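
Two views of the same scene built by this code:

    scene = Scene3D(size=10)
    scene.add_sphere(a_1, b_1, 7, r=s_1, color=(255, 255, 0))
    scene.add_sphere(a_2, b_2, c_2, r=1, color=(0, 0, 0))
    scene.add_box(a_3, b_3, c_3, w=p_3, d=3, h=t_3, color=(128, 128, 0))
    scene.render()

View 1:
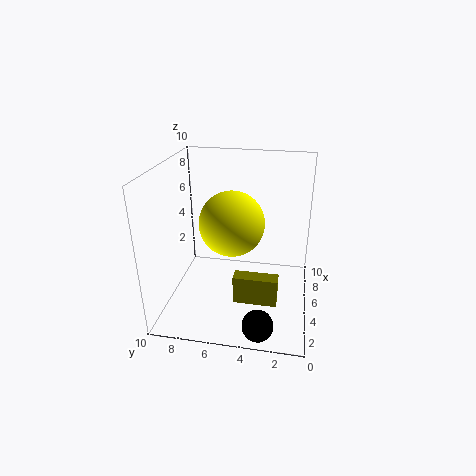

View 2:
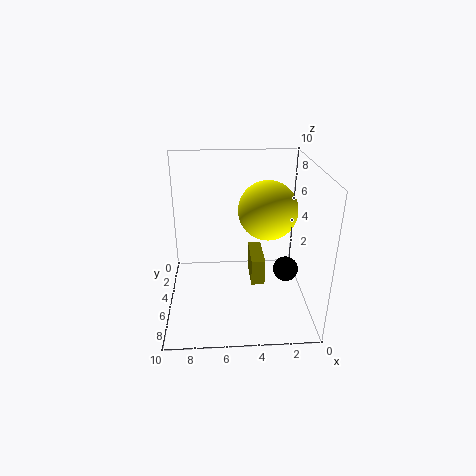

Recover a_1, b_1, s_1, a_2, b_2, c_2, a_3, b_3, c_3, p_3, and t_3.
a_1 = 3, b_1 = 5, s_1 = 2, a_2 = 1, b_2 = 3, c_2 = 1, a_3 = 3, b_3 = 2, c_3 = 1, p_3 = 1, t_3 = 2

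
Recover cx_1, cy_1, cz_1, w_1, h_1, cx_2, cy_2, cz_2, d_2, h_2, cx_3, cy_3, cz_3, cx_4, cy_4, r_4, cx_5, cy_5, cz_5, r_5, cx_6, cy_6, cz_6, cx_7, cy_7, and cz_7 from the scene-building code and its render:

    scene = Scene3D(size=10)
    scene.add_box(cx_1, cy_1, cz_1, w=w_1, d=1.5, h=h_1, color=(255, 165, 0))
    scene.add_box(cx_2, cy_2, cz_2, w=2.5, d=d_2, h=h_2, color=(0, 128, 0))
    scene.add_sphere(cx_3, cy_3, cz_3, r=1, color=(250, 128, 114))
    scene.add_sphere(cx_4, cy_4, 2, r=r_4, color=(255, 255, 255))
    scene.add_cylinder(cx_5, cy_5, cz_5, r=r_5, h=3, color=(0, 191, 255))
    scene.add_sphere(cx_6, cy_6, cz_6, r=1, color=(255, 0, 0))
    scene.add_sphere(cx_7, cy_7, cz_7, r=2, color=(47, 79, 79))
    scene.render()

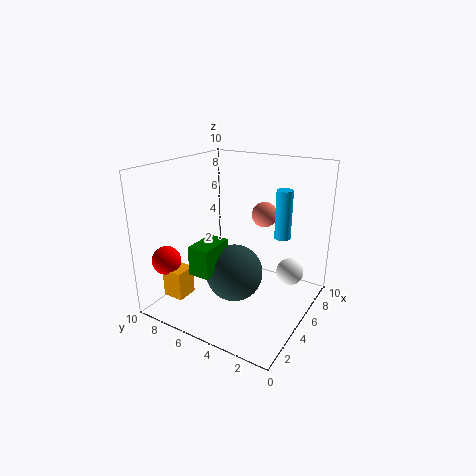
cx_1 = 1.5; cy_1 = 7.5; cz_1 = 1; w_1 = 1.5; h_1 = 2; cx_2 = 2; cy_2 = 5.5; cz_2 = 3; d_2 = 1.5; h_2 = 2; cx_3 = 9; cy_3 = 5; cz_3 = 5.5; cx_4 = 7.5; cy_4 = 2; r_4 = 1; cx_5 = 4.5; cy_5 = 1.5; cz_5 = 6; r_5 = 0.5; cx_6 = 2; cy_6 = 9; cz_6 = 3.5; cx_7 = 4.5; cy_7 = 5; cz_7 = 2.5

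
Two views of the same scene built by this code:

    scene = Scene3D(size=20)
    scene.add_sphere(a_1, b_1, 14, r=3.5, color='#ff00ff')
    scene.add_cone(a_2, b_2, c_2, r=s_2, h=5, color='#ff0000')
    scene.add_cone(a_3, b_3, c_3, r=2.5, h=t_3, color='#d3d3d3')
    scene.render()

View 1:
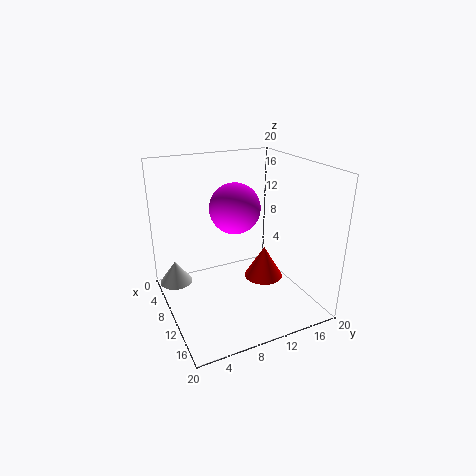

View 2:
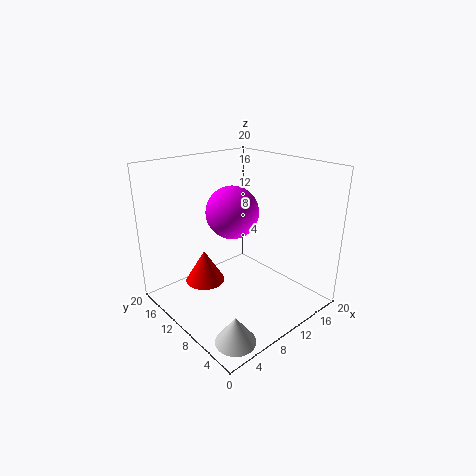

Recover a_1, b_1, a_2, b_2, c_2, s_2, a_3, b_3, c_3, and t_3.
a_1 = 9, b_1 = 10, a_2 = 8, b_2 = 15.5, c_2 = 1.5, s_2 = 3, a_3 = 3, b_3 = 2.5, c_3 = 1, t_3 = 3.5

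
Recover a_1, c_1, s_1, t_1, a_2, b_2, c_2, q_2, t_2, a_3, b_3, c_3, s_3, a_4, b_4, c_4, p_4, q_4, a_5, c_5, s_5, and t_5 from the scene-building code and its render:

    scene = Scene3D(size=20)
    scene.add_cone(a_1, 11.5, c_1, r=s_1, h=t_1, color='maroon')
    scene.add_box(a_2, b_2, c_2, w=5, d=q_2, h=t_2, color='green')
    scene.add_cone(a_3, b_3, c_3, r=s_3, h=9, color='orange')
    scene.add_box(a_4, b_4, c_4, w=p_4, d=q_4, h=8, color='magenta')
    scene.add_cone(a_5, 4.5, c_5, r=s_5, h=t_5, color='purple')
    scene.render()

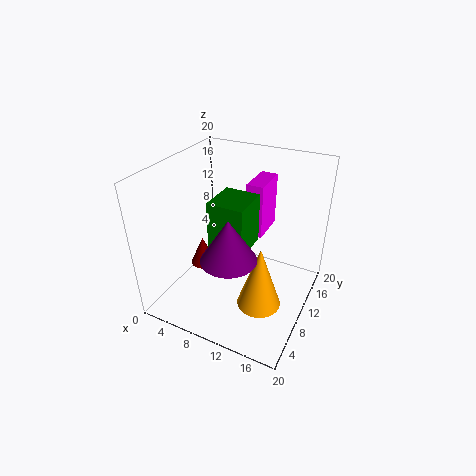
a_1 = 3; c_1 = 2.5; s_1 = 2; t_1 = 4.5; a_2 = 7; b_2 = 7; c_2 = 9; q_2 = 5.5; t_2 = 7; a_3 = 14.5; b_3 = 7.5; c_3 = 2; s_3 = 3; a_4 = 9.5; b_4 = 13.5; c_4 = 8.5; p_4 = 2.5; q_4 = 5.5; a_5 = 11.5; c_5 = 10.5; s_5 = 3.5; t_5 = 5.5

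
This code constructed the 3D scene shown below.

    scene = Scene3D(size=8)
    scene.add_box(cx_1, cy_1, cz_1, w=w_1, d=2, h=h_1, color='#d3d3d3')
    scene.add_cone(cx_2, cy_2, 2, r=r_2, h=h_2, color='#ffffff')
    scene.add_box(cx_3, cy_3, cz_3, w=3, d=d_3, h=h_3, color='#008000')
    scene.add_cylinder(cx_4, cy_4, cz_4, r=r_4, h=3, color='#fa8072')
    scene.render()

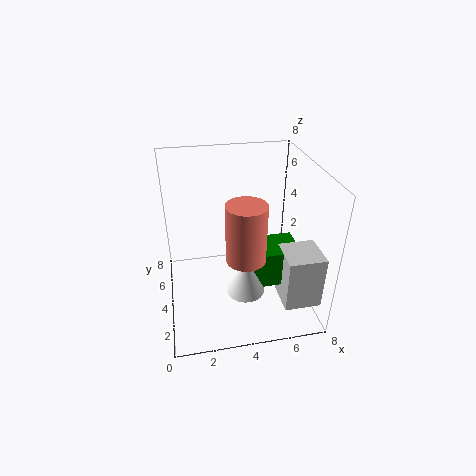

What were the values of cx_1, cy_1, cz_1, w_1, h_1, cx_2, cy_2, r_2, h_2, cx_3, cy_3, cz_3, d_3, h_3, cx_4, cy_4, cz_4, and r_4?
cx_1 = 6
cy_1 = 1
cz_1 = 1
w_1 = 2
h_1 = 3
cx_2 = 4
cy_2 = 2
r_2 = 1
h_2 = 2
cx_3 = 4
cy_3 = 2
cz_3 = 2
d_3 = 2
h_3 = 2
cx_4 = 4
cy_4 = 2
cz_4 = 4
r_4 = 1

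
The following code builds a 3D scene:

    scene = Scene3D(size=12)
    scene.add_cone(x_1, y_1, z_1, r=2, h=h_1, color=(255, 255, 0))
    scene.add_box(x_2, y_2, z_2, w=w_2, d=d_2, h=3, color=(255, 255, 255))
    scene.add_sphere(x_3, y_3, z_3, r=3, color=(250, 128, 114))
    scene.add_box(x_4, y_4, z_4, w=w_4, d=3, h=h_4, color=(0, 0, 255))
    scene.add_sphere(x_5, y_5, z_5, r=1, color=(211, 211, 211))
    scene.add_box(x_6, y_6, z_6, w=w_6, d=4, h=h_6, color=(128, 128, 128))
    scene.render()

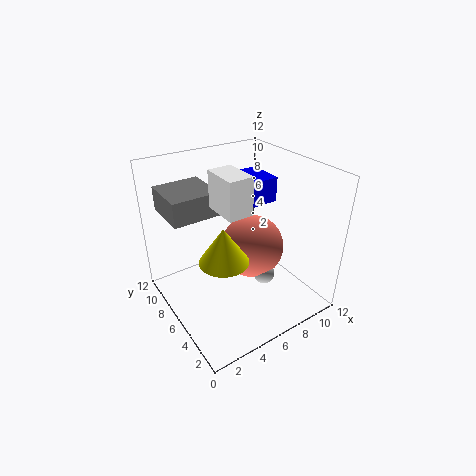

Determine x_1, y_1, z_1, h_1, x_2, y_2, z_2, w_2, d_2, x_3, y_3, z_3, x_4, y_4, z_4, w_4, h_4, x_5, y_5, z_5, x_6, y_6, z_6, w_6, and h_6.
x_1 = 4; y_1 = 5; z_1 = 5; h_1 = 3; x_2 = 4; y_2 = 4; z_2 = 9; w_2 = 2; d_2 = 3; x_3 = 9; y_3 = 8; z_3 = 3; x_4 = 6; y_4 = 5; z_4 = 9; w_4 = 3; h_4 = 2; x_5 = 9; y_5 = 6; z_5 = 1; x_6 = 1; y_6 = 7; z_6 = 8; w_6 = 4; h_6 = 2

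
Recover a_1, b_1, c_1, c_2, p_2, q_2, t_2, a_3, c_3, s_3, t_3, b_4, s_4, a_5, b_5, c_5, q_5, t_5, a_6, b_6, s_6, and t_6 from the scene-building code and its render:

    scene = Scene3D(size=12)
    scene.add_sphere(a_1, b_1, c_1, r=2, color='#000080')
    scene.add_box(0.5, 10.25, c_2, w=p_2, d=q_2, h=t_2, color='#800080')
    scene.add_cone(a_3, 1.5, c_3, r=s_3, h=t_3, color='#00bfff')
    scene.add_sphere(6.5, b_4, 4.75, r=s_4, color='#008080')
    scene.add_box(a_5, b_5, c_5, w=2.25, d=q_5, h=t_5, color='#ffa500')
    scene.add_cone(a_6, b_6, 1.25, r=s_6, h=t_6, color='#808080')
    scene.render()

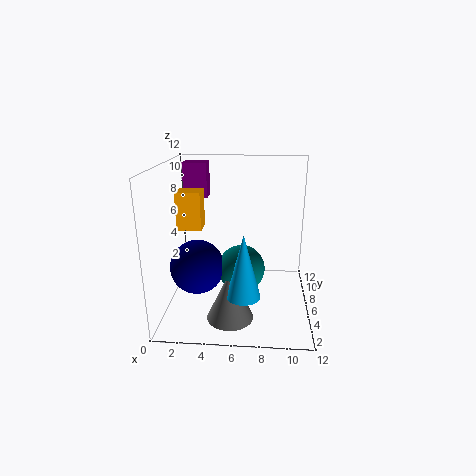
a_1 = 3.25
b_1 = 2.5
c_1 = 5
c_2 = 8.25
p_2 = 2.25
q_2 = 1.75
t_2 = 3.25
a_3 = 6.75
c_3 = 3.25
s_3 = 1.25
t_3 = 4.75
b_4 = 3
s_4 = 1.75
a_5 = 0.25
b_5 = 8
c_5 = 5.75
q_5 = 2
t_5 = 3.5
a_6 = 5.75
b_6 = 1.75
s_6 = 1.75
t_6 = 3.75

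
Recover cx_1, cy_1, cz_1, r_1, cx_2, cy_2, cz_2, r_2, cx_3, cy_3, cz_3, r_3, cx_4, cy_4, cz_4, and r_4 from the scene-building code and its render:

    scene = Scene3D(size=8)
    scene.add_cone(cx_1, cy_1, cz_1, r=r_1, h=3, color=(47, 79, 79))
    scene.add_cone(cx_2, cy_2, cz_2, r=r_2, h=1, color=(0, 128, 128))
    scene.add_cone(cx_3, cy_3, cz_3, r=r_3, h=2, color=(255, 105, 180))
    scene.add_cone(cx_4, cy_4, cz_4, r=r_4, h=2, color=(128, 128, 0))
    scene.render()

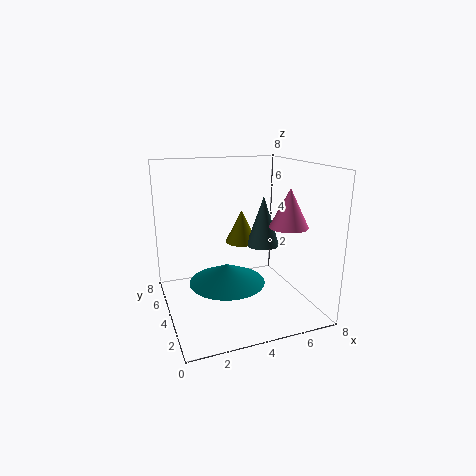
cx_1 = 6
cy_1 = 5
cz_1 = 3
r_1 = 1
cx_2 = 3
cy_2 = 3
cz_2 = 2
r_2 = 2
cx_3 = 6
cy_3 = 2
cz_3 = 5
r_3 = 1
cx_4 = 5
cy_4 = 6
cz_4 = 3
r_4 = 1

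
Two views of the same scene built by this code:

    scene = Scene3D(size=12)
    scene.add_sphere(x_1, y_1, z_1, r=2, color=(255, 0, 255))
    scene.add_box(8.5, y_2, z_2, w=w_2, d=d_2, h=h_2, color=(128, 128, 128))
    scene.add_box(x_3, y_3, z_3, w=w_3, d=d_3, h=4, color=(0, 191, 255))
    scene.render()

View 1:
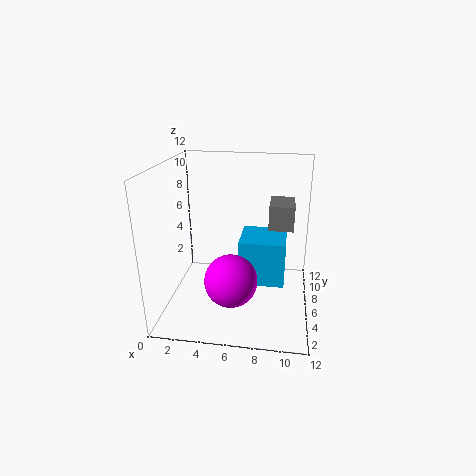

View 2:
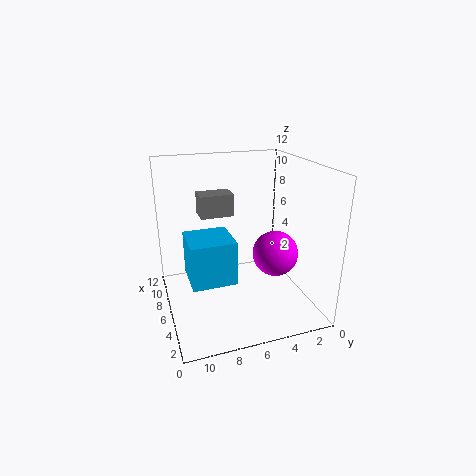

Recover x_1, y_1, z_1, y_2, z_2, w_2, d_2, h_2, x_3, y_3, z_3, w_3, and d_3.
x_1 = 6
y_1 = 2.5
z_1 = 4
y_2 = 5.5
z_2 = 7
w_2 = 2
d_2 = 3
h_2 = 2
x_3 = 6
y_3 = 6
z_3 = 1.5
w_3 = 4
d_3 = 4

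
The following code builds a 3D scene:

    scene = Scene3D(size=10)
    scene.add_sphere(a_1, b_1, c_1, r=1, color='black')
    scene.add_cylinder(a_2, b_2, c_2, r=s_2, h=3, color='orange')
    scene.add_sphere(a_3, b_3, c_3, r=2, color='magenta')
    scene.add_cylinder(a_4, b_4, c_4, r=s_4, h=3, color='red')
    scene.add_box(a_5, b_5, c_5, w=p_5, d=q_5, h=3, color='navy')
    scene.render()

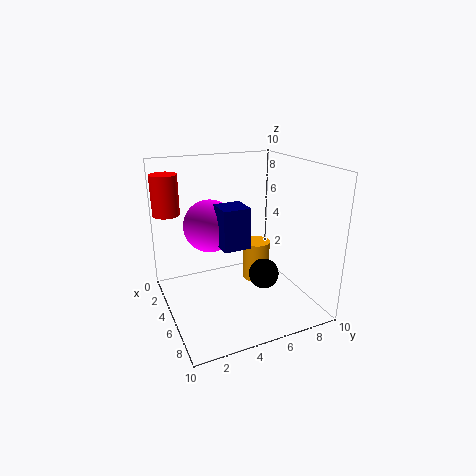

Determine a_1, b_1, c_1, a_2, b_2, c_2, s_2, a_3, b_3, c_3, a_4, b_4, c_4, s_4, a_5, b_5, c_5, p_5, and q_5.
a_1 = 7
b_1 = 6
c_1 = 3
a_2 = 4
b_2 = 7
c_2 = 1
s_2 = 1
a_3 = 2
b_3 = 4
c_3 = 5
a_4 = 1
b_4 = 1
c_4 = 6
s_4 = 1
a_5 = 3
b_5 = 4
c_5 = 4
p_5 = 2
q_5 = 2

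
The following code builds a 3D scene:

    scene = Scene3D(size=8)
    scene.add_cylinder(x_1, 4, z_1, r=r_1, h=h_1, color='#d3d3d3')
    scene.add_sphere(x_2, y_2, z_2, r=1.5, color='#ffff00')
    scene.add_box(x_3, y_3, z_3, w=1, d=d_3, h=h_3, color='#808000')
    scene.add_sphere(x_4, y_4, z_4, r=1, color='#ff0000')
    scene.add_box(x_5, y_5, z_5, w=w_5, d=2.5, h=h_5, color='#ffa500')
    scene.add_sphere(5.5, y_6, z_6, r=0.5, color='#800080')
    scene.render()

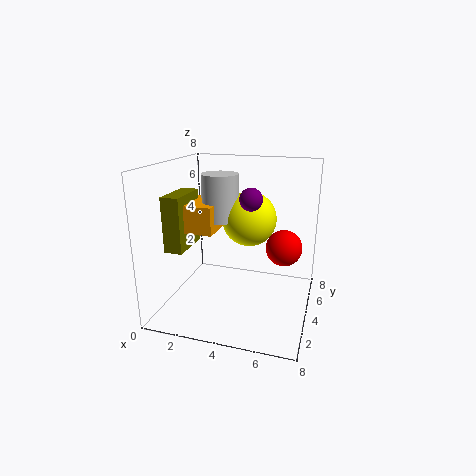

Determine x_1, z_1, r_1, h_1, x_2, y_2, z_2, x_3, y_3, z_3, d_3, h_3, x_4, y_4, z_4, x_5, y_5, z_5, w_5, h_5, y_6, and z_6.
x_1 = 3, z_1 = 5, r_1 = 1, h_1 = 2.5, x_2 = 4.5, y_2 = 4.5, z_2 = 5, x_3 = 0.5, y_3 = 2, z_3 = 3.5, d_3 = 2.5, h_3 = 3, x_4 = 6.5, y_4 = 4.5, z_4 = 3.5, x_5 = 0.5, y_5 = 2.5, z_5 = 4.5, w_5 = 2.5, h_5 = 1.5, y_6 = 1, z_6 = 7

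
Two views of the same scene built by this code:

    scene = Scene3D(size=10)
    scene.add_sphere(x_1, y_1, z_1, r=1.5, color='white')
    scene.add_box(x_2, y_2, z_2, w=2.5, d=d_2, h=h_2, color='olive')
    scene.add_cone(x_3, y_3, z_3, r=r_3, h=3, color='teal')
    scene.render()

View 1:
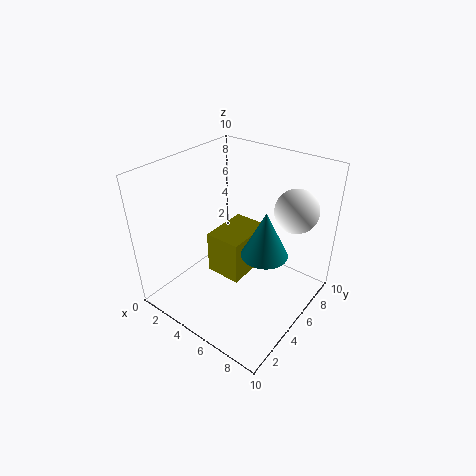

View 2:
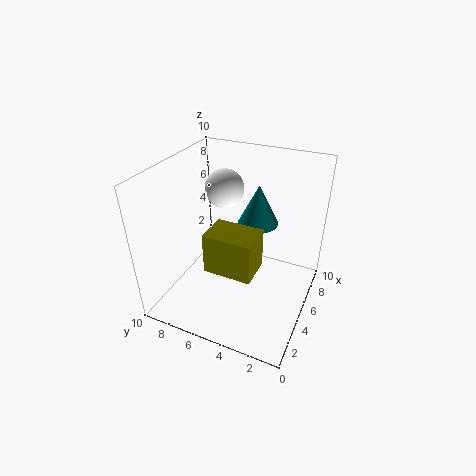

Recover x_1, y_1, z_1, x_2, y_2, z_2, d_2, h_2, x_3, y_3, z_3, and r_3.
x_1 = 8, y_1 = 7.5, z_1 = 7, x_2 = 3.5, y_2 = 3.5, z_2 = 2.5, d_2 = 3.5, h_2 = 3, x_3 = 7.5, y_3 = 4.5, z_3 = 5, r_3 = 1.5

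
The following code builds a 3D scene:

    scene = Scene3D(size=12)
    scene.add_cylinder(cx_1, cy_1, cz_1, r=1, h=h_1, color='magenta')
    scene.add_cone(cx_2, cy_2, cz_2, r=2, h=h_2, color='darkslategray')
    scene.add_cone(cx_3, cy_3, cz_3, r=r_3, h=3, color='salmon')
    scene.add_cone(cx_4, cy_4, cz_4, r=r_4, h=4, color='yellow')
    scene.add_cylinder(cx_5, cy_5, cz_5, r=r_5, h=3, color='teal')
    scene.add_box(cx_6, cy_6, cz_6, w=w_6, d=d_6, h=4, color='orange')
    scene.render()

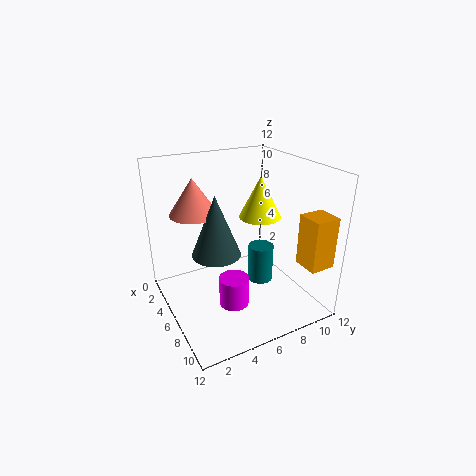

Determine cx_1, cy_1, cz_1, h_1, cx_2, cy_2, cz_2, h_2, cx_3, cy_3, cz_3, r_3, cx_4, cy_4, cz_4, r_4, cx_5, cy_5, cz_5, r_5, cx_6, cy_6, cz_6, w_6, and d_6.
cx_1 = 11; cy_1 = 3; cz_1 = 4; h_1 = 2; cx_2 = 6; cy_2 = 4; cz_2 = 5; h_2 = 5; cx_3 = 4; cy_3 = 3; cz_3 = 8; r_3 = 2; cx_4 = 3; cy_4 = 10; cz_4 = 6; r_4 = 2; cx_5 = 8; cy_5 = 7; cz_5 = 3; r_5 = 1; cx_6 = 10; cy_6 = 9; cz_6 = 5; w_6 = 2; d_6 = 2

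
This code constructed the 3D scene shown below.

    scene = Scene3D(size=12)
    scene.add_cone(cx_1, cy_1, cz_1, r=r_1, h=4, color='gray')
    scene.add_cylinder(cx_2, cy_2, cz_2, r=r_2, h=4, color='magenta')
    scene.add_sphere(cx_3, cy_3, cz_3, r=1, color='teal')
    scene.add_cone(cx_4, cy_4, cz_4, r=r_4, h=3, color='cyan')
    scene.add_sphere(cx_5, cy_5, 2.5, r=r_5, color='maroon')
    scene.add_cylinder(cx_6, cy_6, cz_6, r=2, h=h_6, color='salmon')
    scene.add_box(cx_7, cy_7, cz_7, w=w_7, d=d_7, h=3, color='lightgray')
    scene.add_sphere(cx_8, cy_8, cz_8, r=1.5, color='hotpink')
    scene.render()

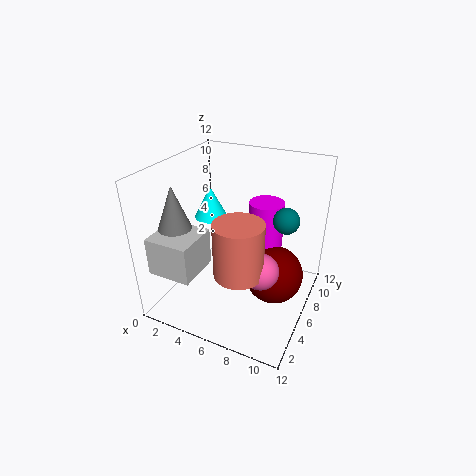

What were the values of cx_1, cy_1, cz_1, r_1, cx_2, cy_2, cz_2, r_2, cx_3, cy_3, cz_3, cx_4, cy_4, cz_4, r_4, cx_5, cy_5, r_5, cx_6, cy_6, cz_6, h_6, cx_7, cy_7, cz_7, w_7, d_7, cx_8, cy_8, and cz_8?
cx_1 = 2; cy_1 = 3; cz_1 = 7; r_1 = 1.5; cx_2 = 7.5; cy_2 = 8.5; cz_2 = 4.5; r_2 = 1.5; cx_3 = 10; cy_3 = 6; cz_3 = 8.5; cx_4 = 2; cy_4 = 8.5; cz_4 = 6; r_4 = 1.5; cx_5 = 9; cy_5 = 7; r_5 = 2.5; cx_6 = 7; cy_6 = 4; cz_6 = 4; h_6 = 4.5; cx_7 = 1; cy_7 = 0.5; cz_7 = 4.5; w_7 = 3.5; d_7 = 3.5; cx_8 = 8.5; cy_8 = 5; cz_8 = 4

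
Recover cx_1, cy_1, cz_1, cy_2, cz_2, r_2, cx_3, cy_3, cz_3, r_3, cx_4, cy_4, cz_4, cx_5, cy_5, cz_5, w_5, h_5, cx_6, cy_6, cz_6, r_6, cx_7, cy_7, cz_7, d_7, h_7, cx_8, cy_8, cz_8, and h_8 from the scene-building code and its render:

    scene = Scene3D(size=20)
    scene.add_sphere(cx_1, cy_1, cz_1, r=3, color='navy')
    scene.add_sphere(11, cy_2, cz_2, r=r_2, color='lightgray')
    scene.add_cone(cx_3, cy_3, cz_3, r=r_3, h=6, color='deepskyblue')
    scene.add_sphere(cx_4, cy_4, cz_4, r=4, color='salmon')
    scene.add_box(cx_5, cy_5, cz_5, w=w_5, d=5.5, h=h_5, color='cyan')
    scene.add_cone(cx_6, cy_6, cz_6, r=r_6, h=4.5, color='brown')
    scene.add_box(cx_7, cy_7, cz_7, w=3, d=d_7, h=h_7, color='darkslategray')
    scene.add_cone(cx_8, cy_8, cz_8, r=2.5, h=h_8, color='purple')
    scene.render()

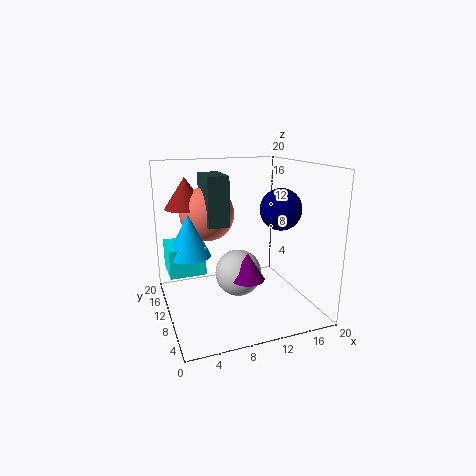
cx_1 = 16.5
cy_1 = 10
cz_1 = 13.5
cy_2 = 12.5
cz_2 = 3.5
r_2 = 3.5
cx_3 = 3.5
cy_3 = 12
cz_3 = 7.5
r_3 = 3
cx_4 = 7
cy_4 = 15
cz_4 = 12.5
cx_5 = 0.5
cy_5 = 10.5
cz_5 = 5
w_5 = 5
h_5 = 4
cx_6 = 4
cy_6 = 15.5
cz_6 = 13.5
r_6 = 3
cx_7 = 6
cy_7 = 10.5
cz_7 = 11.5
d_7 = 5.5
h_7 = 7
cx_8 = 11.5
cy_8 = 10
cz_8 = 3.5
h_8 = 4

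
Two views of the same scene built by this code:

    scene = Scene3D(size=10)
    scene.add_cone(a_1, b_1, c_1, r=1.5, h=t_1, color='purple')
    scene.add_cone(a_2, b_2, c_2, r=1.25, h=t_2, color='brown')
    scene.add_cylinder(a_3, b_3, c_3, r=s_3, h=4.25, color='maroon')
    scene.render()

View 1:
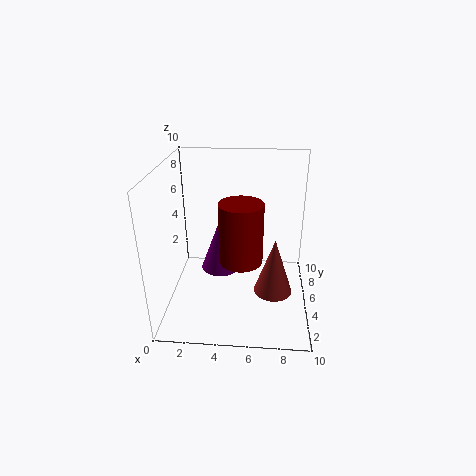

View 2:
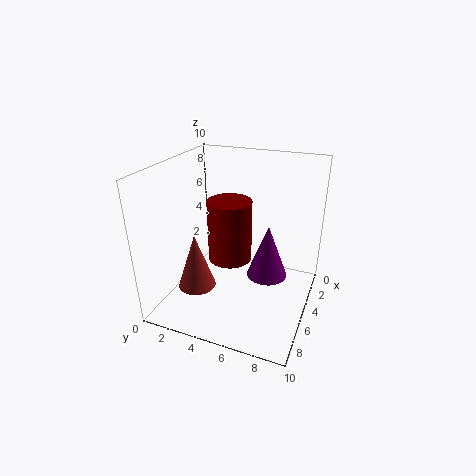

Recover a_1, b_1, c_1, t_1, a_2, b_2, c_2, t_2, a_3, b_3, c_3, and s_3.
a_1 = 3.5
b_1 = 6.75
c_1 = 1.5
t_1 = 4
a_2 = 7.5
b_2 = 3
c_2 = 2.25
t_2 = 3.75
a_3 = 5.25
b_3 = 4.5
c_3 = 3.5
s_3 = 1.5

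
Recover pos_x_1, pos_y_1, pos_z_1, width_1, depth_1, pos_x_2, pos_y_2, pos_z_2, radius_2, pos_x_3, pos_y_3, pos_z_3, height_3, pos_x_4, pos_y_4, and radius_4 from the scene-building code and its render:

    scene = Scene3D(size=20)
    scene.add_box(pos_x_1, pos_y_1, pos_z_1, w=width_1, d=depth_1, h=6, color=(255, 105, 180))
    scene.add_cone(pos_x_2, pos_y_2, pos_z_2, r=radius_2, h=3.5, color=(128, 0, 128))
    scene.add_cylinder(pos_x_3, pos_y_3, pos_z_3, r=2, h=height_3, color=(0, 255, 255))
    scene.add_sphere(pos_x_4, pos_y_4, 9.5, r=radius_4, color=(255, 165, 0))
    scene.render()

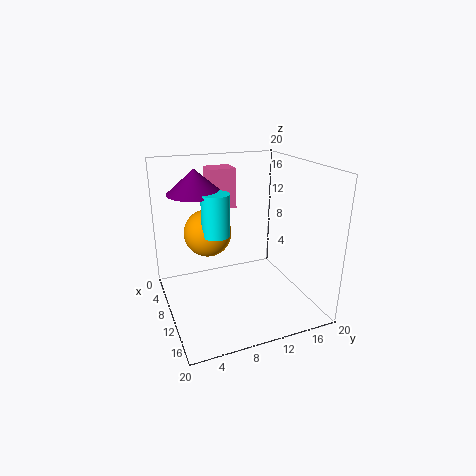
pos_x_1 = 1; pos_y_1 = 8; pos_z_1 = 12.5; width_1 = 3.5; depth_1 = 4; pos_x_2 = 5; pos_y_2 = 5.5; pos_z_2 = 15.5; radius_2 = 4; pos_x_3 = 8; pos_y_3 = 7.5; pos_z_3 = 10; height_3 = 6; pos_x_4 = 5.5; pos_y_4 = 7; radius_4 = 3.5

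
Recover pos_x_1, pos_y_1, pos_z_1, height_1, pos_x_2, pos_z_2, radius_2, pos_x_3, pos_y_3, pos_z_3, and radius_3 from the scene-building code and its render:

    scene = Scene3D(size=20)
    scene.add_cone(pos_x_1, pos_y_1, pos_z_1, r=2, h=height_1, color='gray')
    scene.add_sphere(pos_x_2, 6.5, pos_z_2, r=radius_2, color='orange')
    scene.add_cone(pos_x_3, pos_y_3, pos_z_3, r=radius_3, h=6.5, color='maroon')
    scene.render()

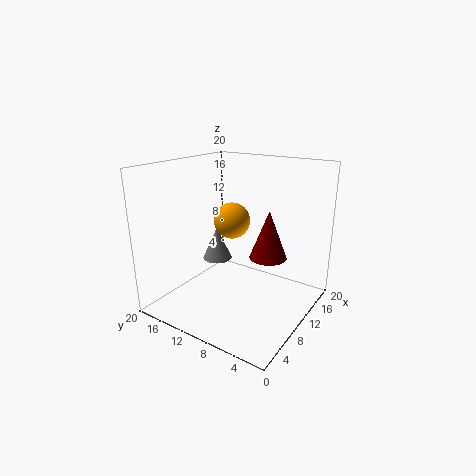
pos_x_1 = 8.5, pos_y_1 = 12.5, pos_z_1 = 7, height_1 = 4.5, pos_x_2 = 3.5, pos_z_2 = 15, radius_2 = 2, pos_x_3 = 10.5, pos_y_3 = 5.5, pos_z_3 = 8, radius_3 = 2.5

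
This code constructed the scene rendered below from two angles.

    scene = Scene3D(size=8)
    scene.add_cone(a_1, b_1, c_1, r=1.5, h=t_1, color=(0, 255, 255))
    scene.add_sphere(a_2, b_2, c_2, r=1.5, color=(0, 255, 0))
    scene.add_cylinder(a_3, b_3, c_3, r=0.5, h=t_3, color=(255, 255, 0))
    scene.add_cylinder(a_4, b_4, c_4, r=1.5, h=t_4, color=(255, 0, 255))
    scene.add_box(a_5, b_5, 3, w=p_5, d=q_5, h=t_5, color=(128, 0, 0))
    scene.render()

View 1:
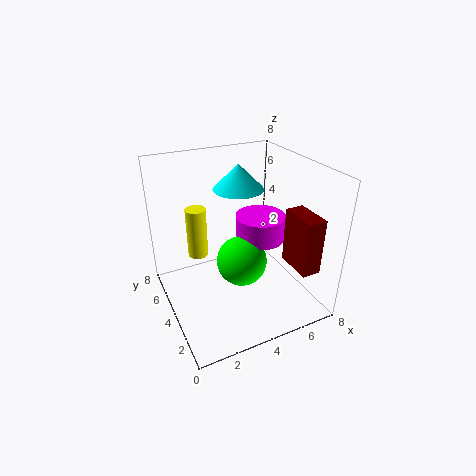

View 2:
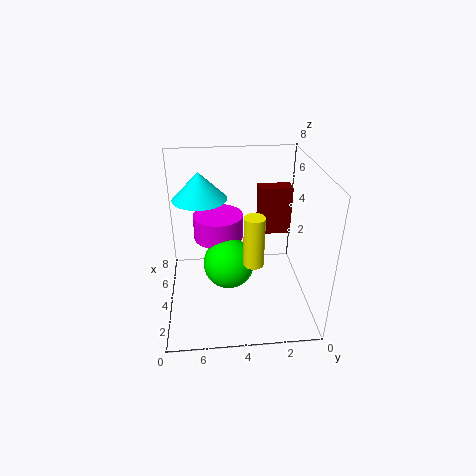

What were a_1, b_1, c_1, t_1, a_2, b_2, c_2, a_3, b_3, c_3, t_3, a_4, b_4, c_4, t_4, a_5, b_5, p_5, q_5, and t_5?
a_1 = 5; b_1 = 6; c_1 = 6; t_1 = 1.5; a_2 = 4.5; b_2 = 4.5; c_2 = 2; a_3 = 1.5; b_3 = 3.5; c_3 = 4; t_3 = 2.5; a_4 = 6; b_4 = 5; c_4 = 3; t_4 = 1.5; a_5 = 6; b_5 = 0.5; p_5 = 1; q_5 = 2; t_5 = 3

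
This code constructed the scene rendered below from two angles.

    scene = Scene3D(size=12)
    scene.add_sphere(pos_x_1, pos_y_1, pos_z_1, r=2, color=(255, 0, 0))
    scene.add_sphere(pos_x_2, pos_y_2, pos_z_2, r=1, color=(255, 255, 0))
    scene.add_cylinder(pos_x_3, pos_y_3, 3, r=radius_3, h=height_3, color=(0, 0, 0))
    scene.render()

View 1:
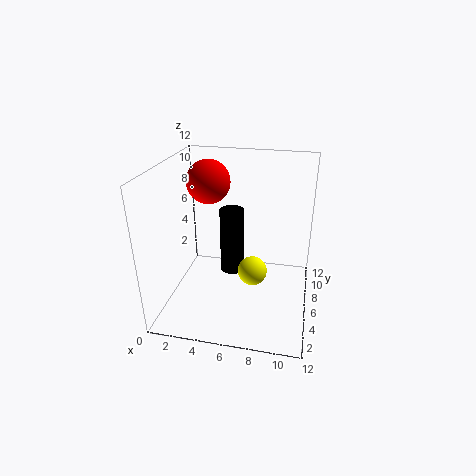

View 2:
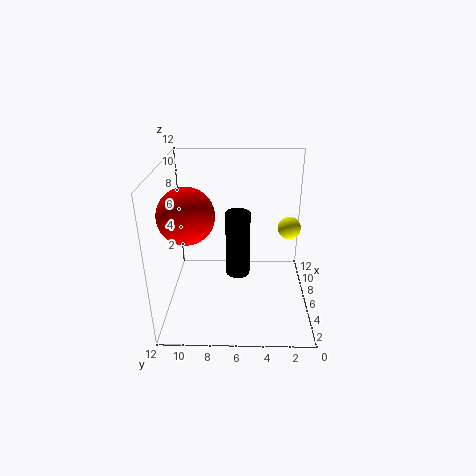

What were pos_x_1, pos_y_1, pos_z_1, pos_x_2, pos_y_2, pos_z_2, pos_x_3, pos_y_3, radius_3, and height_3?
pos_x_1 = 2.5
pos_y_1 = 9.5
pos_z_1 = 9.5
pos_x_2 = 8
pos_y_2 = 1.5
pos_z_2 = 6
pos_x_3 = 5.5
pos_y_3 = 6
radius_3 = 1
height_3 = 5.5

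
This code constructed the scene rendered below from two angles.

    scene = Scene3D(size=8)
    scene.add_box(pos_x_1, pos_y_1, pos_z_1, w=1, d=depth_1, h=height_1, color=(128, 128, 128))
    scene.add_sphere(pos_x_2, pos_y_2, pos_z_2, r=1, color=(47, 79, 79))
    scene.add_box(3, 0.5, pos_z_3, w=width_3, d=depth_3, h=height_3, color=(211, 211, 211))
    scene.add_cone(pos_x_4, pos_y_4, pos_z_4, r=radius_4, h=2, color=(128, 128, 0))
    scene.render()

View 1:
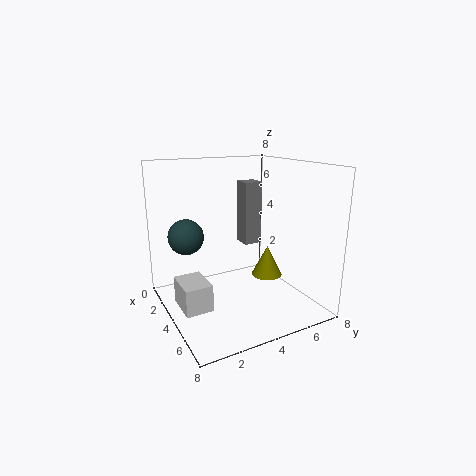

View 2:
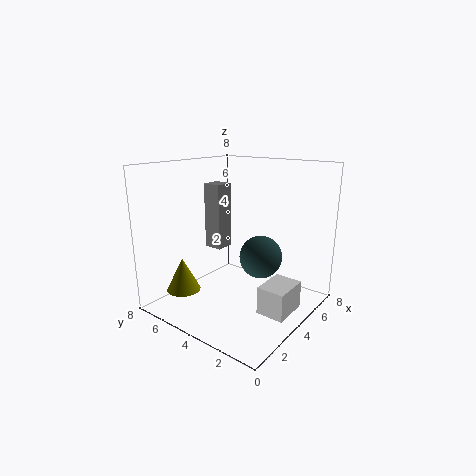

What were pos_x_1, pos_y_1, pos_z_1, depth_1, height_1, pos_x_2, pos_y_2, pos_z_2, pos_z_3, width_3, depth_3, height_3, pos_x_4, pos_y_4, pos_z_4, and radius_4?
pos_x_1 = 3; pos_y_1 = 4.5; pos_z_1 = 3.5; depth_1 = 1; height_1 = 3.5; pos_x_2 = 2.5; pos_y_2 = 1.5; pos_z_2 = 4; pos_z_3 = 0.5; width_3 = 2; depth_3 = 1.5; height_3 = 1.5; pos_x_4 = 2.5; pos_y_4 = 7; pos_z_4 = 0.5; radius_4 = 1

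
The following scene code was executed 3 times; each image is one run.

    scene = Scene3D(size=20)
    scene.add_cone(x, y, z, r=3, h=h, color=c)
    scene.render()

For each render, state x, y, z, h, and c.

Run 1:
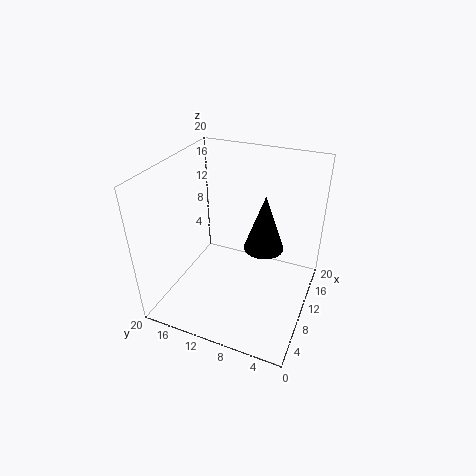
x = 14
y = 7.5
z = 6.5
h = 8.5
c = 'black'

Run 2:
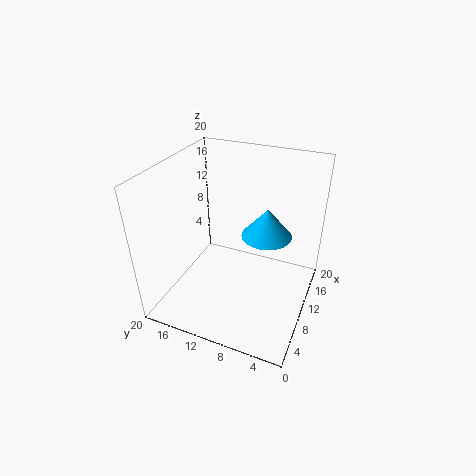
x = 7
y = 5
z = 13.5
h = 3.5
c = 'deepskyblue'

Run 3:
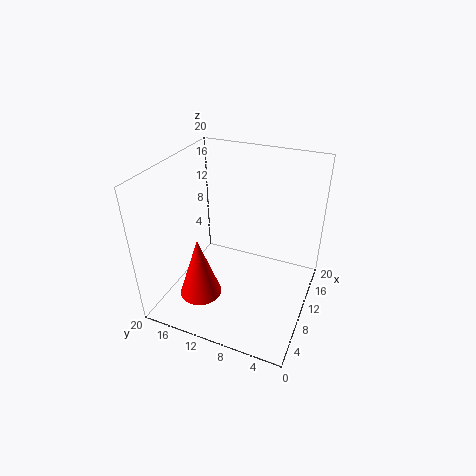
x = 6.5
y = 14.5
z = 1.5
h = 9
c = 'red'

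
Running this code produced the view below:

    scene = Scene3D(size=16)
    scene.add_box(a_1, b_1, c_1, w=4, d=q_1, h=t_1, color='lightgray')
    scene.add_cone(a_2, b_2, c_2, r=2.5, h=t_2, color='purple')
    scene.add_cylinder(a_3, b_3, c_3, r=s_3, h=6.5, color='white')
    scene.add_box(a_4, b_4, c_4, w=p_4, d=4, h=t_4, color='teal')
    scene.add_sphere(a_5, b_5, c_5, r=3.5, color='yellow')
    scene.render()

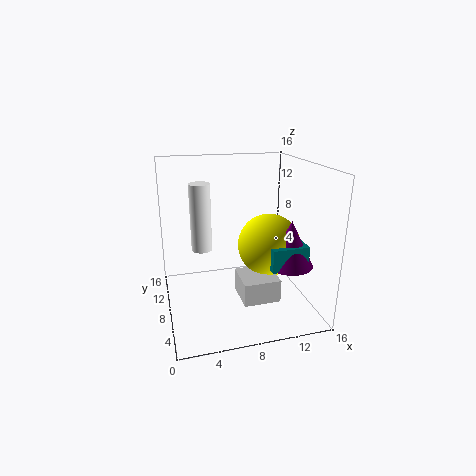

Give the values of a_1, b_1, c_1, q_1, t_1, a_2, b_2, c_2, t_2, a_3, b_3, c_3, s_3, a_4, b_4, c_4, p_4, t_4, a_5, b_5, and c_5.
a_1 = 7.5, b_1 = 3.5, c_1 = 2, q_1 = 4, t_1 = 2.5, a_2 = 13, b_2 = 5, c_2 = 5.5, t_2 = 5, a_3 = 3.5, b_3 = 5, c_3 = 8.5, s_3 = 1, a_4 = 10.5, b_4 = 3.5, c_4 = 5.5, p_4 = 4, t_4 = 2.5, a_5 = 11.5, b_5 = 7.5, c_5 = 7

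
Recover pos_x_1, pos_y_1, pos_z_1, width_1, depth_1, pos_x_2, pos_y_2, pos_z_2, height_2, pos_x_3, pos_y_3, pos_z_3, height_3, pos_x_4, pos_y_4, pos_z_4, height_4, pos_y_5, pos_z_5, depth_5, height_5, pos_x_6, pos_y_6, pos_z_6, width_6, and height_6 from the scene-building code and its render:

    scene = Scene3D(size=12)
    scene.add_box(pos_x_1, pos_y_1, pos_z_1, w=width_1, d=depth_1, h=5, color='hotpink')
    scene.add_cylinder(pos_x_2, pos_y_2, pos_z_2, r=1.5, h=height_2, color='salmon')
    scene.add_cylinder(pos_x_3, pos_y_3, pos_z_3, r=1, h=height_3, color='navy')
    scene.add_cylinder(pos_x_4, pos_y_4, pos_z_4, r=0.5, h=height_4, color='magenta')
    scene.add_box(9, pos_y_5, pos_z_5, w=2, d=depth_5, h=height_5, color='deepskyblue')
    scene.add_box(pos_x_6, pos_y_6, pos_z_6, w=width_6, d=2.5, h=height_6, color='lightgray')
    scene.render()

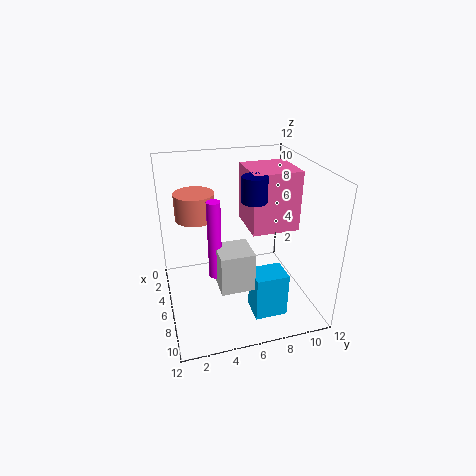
pos_x_1 = 3; pos_y_1 = 7; pos_z_1 = 6.5; width_1 = 4; depth_1 = 4; pos_x_2 = 6.5; pos_y_2 = 2.5; pos_z_2 = 8.5; height_2 = 2; pos_x_3 = 7; pos_y_3 = 7; pos_z_3 = 9.5; height_3 = 2; pos_x_4 = 8.5; pos_y_4 = 3.5; pos_z_4 = 4.5; height_4 = 6; pos_y_5 = 6; pos_z_5 = 1.5; depth_5 = 2.5; height_5 = 3.5; pos_x_6 = 8; pos_y_6 = 3.5; pos_z_6 = 4; width_6 = 2.5; height_6 = 3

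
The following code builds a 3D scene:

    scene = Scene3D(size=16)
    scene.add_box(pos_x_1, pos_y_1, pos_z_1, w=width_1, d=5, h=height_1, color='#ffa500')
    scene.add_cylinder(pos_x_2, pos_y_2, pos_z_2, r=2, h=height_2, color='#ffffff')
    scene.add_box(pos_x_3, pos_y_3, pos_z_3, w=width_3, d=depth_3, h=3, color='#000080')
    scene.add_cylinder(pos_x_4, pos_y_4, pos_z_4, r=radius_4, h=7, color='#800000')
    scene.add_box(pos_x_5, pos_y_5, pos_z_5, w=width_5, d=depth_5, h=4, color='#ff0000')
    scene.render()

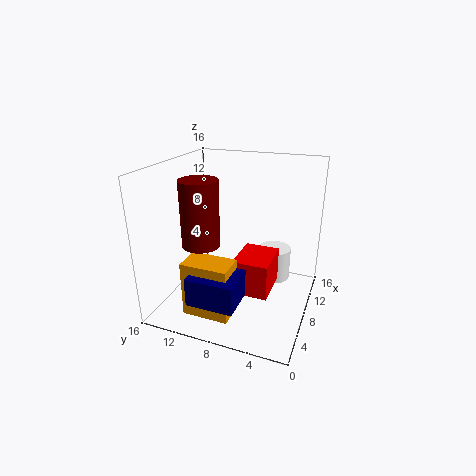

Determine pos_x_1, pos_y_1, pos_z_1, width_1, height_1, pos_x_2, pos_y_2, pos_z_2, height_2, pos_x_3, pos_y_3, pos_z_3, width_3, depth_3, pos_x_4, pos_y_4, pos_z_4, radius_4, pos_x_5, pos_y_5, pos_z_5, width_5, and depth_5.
pos_x_1 = 2, pos_y_1 = 7, pos_z_1 = 1, width_1 = 3, height_1 = 6, pos_x_2 = 13, pos_y_2 = 5, pos_z_2 = 1, height_2 = 4, pos_x_3 = 1, pos_y_3 = 6, pos_z_3 = 3, width_3 = 4, depth_3 = 5, pos_x_4 = 5, pos_y_4 = 11, pos_z_4 = 8, radius_4 = 2, pos_x_5 = 6, pos_y_5 = 4, pos_z_5 = 2, width_5 = 5, depth_5 = 4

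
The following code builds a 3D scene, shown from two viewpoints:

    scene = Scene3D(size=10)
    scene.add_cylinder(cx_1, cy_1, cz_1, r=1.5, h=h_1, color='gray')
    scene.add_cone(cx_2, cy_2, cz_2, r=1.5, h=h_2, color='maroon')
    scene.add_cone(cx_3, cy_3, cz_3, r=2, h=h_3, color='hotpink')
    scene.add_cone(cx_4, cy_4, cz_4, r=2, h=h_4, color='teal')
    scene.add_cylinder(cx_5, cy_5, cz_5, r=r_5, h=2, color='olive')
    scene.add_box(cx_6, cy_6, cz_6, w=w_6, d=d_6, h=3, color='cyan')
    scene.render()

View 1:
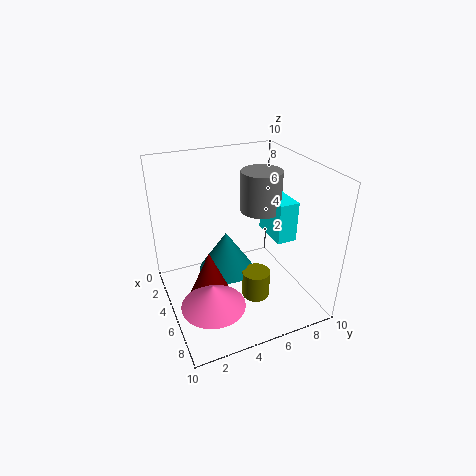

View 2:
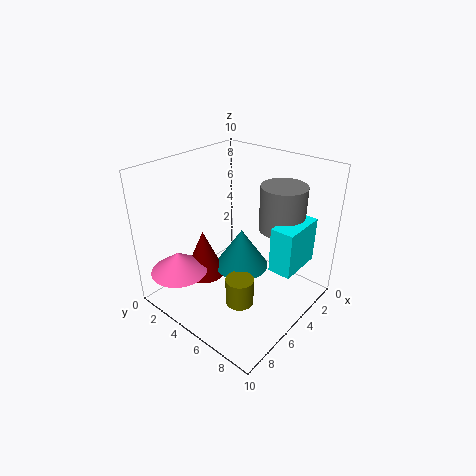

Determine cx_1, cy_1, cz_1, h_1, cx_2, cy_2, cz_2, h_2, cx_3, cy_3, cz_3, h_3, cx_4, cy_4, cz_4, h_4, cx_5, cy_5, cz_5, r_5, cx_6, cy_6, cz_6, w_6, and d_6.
cx_1 = 3.5, cy_1 = 7.5, cz_1 = 6, h_1 = 3, cx_2 = 6, cy_2 = 2.5, cz_2 = 1.5, h_2 = 3.5, cx_3 = 8, cy_3 = 2, cz_3 = 2.5, h_3 = 1.5, cx_4 = 4, cy_4 = 4.5, cz_4 = 2, h_4 = 3, cx_5 = 6, cy_5 = 6, cz_5 = 0.5, r_5 = 1, cx_6 = 2.5, cy_6 = 8, cz_6 = 4, w_6 = 3, d_6 = 1.5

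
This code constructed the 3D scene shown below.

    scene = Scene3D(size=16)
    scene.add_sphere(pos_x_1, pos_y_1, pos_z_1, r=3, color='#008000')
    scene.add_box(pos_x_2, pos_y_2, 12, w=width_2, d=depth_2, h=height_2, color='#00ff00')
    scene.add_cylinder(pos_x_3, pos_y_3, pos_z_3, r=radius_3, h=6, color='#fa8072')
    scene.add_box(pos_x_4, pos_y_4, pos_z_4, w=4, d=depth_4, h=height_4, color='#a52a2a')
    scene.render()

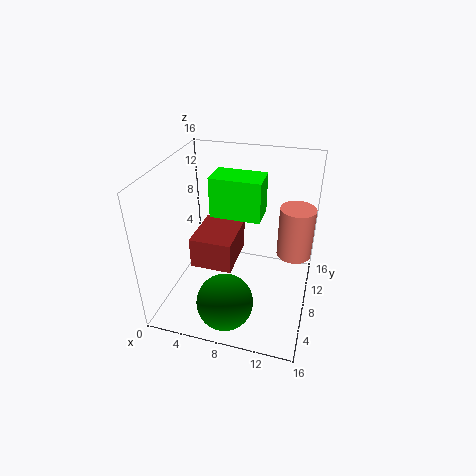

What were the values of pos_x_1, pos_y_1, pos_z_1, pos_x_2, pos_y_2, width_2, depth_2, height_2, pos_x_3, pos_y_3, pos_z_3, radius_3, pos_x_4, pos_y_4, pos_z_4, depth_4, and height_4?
pos_x_1 = 8, pos_y_1 = 3, pos_z_1 = 3, pos_x_2 = 6, pos_y_2 = 5, width_2 = 5, depth_2 = 3, height_2 = 4, pos_x_3 = 14, pos_y_3 = 11, pos_z_3 = 5, radius_3 = 2, pos_x_4 = 5, pos_y_4 = 2, pos_z_4 = 8, depth_4 = 5, height_4 = 3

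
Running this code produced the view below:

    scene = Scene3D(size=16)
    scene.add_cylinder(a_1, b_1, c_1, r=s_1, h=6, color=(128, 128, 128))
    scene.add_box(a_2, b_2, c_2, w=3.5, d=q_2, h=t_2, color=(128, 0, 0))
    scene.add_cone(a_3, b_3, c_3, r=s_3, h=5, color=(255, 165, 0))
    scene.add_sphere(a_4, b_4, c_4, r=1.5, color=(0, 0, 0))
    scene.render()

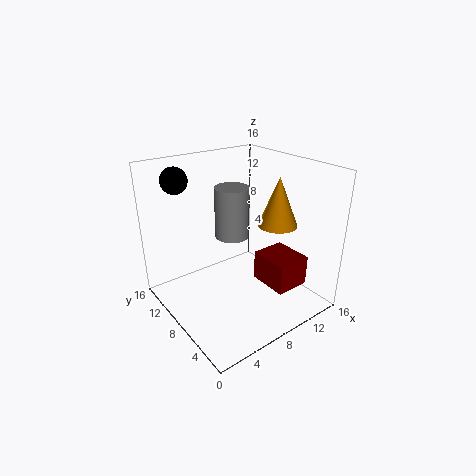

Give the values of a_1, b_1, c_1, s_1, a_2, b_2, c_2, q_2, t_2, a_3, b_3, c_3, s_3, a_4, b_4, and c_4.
a_1 = 9
b_1 = 10.5
c_1 = 7
s_1 = 2
a_2 = 7.5
b_2 = 0.5
c_2 = 5
q_2 = 4
t_2 = 3
a_3 = 10
b_3 = 4
c_3 = 10.5
s_3 = 2
a_4 = 3.5
b_4 = 13.5
c_4 = 14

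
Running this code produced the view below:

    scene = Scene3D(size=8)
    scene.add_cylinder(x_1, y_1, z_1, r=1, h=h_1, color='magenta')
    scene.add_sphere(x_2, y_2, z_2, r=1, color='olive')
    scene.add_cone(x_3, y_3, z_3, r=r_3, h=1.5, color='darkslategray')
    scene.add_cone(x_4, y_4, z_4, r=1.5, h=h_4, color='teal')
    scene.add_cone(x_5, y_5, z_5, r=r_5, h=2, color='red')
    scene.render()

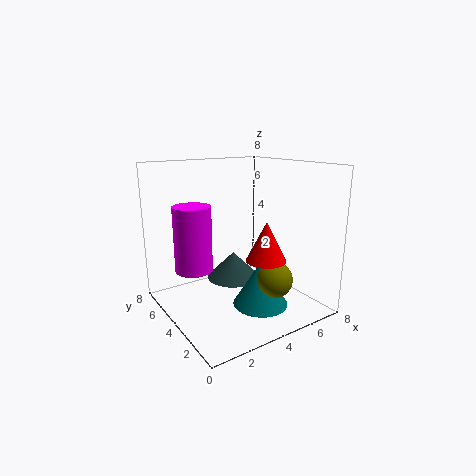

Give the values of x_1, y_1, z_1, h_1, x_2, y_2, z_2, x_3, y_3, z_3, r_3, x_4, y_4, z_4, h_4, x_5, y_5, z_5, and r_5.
x_1 = 1.5; y_1 = 4.5; z_1 = 2.5; h_1 = 3.5; x_2 = 5; y_2 = 2; z_2 = 2; x_3 = 4; y_3 = 4.5; z_3 = 1.5; r_3 = 1.5; x_4 = 4.5; y_4 = 2.5; z_4 = 0.5; h_4 = 2.5; x_5 = 4; y_5 = 1.5; z_5 = 3.5; r_5 = 1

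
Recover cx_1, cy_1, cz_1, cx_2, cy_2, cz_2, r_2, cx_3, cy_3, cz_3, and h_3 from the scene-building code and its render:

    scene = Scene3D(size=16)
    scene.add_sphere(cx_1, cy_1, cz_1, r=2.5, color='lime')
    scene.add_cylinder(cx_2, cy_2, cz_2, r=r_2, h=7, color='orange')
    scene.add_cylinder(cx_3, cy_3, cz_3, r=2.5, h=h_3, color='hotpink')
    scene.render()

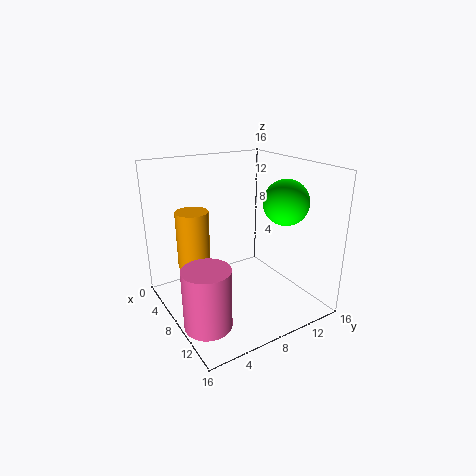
cx_1 = 10.5
cy_1 = 12.5
cz_1 = 12
cx_2 = 2.5
cy_2 = 5
cz_2 = 3
r_2 = 2
cx_3 = 11
cy_3 = 2.5
cz_3 = 0.5
h_3 = 6.5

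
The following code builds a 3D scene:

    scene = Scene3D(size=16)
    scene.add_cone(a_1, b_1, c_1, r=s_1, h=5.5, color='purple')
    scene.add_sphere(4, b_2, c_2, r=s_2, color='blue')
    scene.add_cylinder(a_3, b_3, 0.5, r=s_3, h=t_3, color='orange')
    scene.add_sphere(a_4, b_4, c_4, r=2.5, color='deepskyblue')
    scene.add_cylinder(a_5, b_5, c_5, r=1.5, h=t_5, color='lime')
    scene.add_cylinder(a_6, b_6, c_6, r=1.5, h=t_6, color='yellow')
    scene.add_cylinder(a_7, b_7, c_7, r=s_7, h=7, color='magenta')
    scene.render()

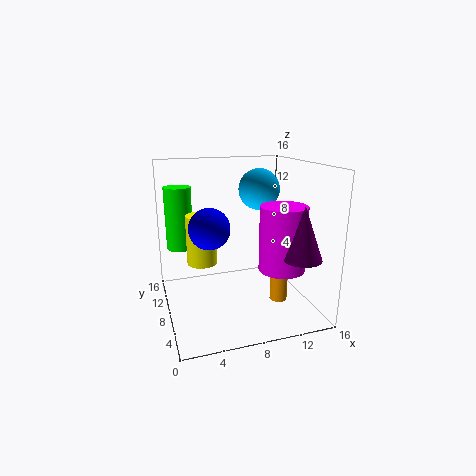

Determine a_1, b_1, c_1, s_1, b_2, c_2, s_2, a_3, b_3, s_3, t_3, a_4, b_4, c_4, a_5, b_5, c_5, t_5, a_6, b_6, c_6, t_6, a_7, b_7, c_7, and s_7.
a_1 = 13, b_1 = 2.5, c_1 = 7, s_1 = 2, b_2 = 4.5, c_2 = 10.5, s_2 = 2, a_3 = 12.5, b_3 = 6.5, s_3 = 1, t_3 = 5, a_4 = 12, b_4 = 12, c_4 = 12.5, a_5 = 2, b_5 = 11, c_5 = 6.5, t_5 = 7, a_6 = 3.5, b_6 = 6, c_6 = 6.5, t_6 = 5, a_7 = 12, b_7 = 5, c_7 = 5, s_7 = 2.5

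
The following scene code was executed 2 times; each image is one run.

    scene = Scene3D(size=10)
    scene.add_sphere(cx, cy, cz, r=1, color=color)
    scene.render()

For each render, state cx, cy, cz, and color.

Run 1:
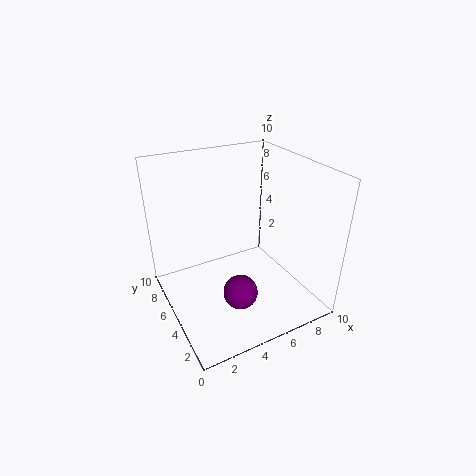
cx = 3
cy = 1
cz = 4
color = 'purple'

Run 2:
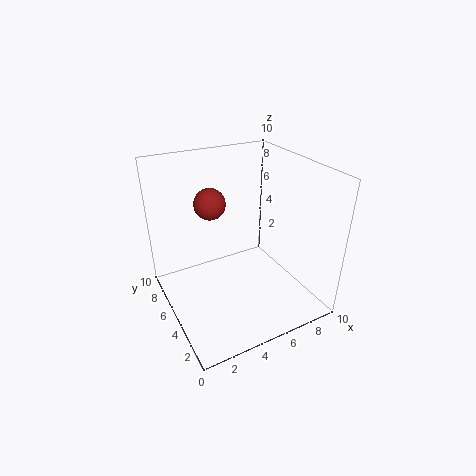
cx = 3
cy = 5
cz = 8
color = 'brown'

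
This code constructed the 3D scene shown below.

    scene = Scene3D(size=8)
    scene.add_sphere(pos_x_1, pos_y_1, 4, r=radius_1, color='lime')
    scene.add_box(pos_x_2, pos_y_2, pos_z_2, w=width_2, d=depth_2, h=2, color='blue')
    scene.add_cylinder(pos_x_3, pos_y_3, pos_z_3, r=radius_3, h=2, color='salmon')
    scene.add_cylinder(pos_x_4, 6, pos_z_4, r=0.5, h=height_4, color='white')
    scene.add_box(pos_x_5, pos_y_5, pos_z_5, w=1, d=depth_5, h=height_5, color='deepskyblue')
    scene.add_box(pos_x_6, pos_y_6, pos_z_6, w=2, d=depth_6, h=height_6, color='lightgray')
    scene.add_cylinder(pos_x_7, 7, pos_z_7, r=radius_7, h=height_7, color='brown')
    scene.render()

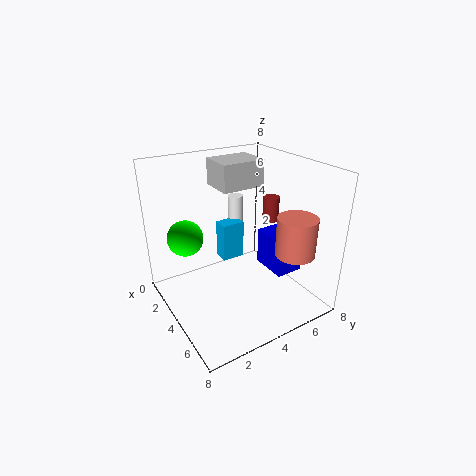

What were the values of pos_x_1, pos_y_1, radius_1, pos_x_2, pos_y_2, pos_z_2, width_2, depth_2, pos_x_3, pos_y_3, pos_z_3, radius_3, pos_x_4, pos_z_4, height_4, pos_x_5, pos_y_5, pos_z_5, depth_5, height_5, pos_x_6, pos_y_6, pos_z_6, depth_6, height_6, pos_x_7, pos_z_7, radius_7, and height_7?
pos_x_1 = 2.5, pos_y_1 = 1.5, radius_1 = 1, pos_x_2 = 4.5, pos_y_2 = 5, pos_z_2 = 2.5, width_2 = 2, depth_2 = 1.5, pos_x_3 = 7, pos_y_3 = 5.5, pos_z_3 = 4, radius_3 = 1, pos_x_4 = 0.5, pos_z_4 = 2, height_4 = 3, pos_x_5 = 0.5, pos_y_5 = 4.5, pos_z_5 = 1, depth_5 = 1.5, height_5 = 2.5, pos_x_6 = 1.5, pos_y_6 = 3.5, pos_z_6 = 6.5, depth_6 = 2.5, height_6 = 1.5, pos_x_7 = 3, pos_z_7 = 4, radius_7 = 0.5, height_7 = 1.5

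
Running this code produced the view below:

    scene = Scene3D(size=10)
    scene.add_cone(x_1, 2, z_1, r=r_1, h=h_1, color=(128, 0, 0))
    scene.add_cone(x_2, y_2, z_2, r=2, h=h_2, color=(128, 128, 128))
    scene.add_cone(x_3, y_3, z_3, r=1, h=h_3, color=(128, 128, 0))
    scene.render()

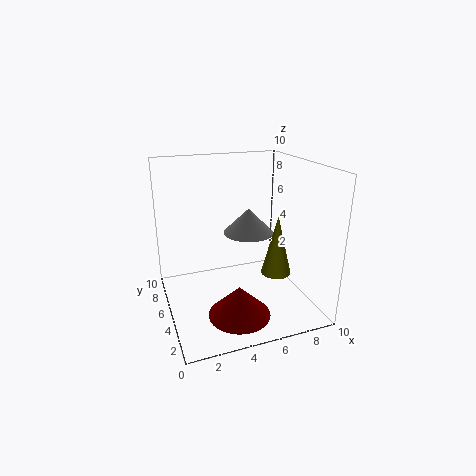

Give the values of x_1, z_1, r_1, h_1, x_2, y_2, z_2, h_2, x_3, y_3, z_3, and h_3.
x_1 = 4; z_1 = 1; r_1 = 2; h_1 = 2; x_2 = 7; y_2 = 8; z_2 = 4; h_2 = 2; x_3 = 7; y_3 = 3; z_3 = 3; h_3 = 4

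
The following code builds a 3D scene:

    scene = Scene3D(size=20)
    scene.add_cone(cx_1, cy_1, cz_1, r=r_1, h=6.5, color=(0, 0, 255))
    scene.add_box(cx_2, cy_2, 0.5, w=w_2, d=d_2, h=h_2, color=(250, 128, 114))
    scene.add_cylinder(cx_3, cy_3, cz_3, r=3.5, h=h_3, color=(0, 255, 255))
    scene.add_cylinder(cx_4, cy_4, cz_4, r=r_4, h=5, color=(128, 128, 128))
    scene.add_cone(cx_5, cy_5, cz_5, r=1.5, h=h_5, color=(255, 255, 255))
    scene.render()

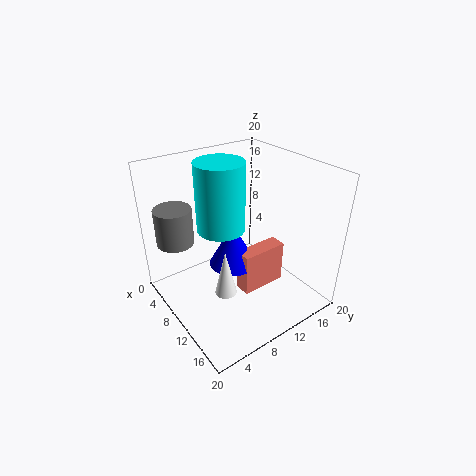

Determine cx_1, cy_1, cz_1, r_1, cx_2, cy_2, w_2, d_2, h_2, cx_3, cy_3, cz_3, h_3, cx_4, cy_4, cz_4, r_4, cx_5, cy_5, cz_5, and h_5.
cx_1 = 8
cy_1 = 10.5
cz_1 = 4.5
r_1 = 3.5
cx_2 = 9
cy_2 = 10.5
w_2 = 2.5
d_2 = 7
h_2 = 6.5
cx_3 = 6.5
cy_3 = 9.5
cz_3 = 10
h_3 = 10
cx_4 = 6
cy_4 = 2.5
cz_4 = 10
r_4 = 2.5
cx_5 = 12
cy_5 = 6.5
cz_5 = 3.5
h_5 = 6.5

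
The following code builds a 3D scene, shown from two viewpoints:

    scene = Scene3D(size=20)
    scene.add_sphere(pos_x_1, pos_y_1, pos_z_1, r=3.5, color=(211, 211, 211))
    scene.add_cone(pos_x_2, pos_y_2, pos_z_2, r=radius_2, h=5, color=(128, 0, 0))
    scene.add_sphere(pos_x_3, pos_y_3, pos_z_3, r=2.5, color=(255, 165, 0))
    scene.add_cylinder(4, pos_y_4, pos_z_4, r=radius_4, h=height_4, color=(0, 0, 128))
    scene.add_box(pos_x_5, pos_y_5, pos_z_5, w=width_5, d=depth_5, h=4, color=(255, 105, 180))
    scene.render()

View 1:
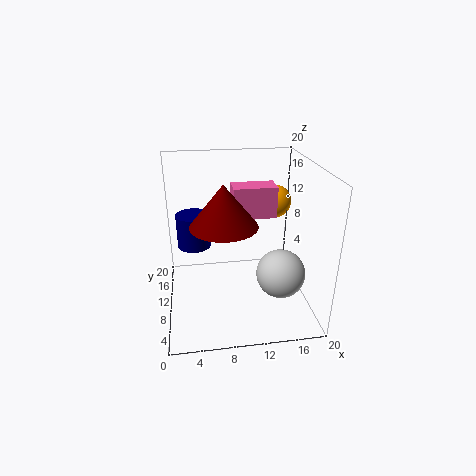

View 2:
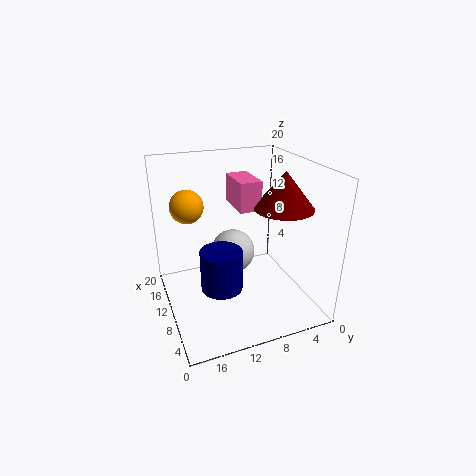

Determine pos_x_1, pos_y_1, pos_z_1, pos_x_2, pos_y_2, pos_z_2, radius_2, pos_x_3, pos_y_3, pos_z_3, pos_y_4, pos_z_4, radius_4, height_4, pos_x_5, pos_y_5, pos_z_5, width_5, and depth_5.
pos_x_1 = 16, pos_y_1 = 8.5, pos_z_1 = 4.5, pos_x_2 = 7.5, pos_y_2 = 4.5, pos_z_2 = 14.5, radius_2 = 4, pos_x_3 = 16.5, pos_y_3 = 15.5, pos_z_3 = 13, pos_y_4 = 14.5, pos_z_4 = 7, radius_4 = 2.5, height_4 = 5, pos_x_5 = 9, pos_y_5 = 7, pos_z_5 = 14, width_5 = 5.5, depth_5 = 3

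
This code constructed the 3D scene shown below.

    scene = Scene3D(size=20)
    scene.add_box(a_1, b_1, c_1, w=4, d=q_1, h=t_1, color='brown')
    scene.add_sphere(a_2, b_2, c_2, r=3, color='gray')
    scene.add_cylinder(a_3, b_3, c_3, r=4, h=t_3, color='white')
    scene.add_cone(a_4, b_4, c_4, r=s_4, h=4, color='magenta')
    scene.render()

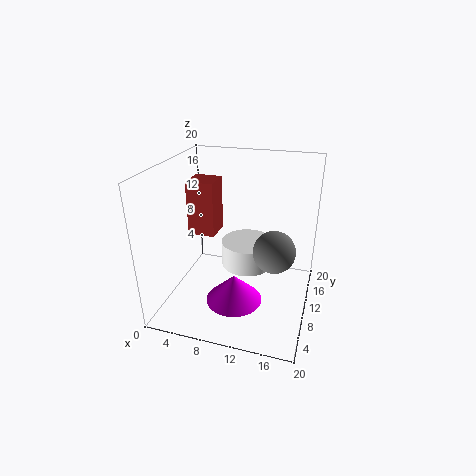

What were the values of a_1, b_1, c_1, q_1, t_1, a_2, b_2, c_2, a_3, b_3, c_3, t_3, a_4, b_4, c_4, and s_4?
a_1 = 2, b_1 = 11, c_1 = 9, q_1 = 4, t_1 = 8, a_2 = 15, b_2 = 11, c_2 = 8, a_3 = 10, b_3 = 15, c_3 = 3, t_3 = 4, a_4 = 10, b_4 = 8, c_4 = 1, s_4 = 4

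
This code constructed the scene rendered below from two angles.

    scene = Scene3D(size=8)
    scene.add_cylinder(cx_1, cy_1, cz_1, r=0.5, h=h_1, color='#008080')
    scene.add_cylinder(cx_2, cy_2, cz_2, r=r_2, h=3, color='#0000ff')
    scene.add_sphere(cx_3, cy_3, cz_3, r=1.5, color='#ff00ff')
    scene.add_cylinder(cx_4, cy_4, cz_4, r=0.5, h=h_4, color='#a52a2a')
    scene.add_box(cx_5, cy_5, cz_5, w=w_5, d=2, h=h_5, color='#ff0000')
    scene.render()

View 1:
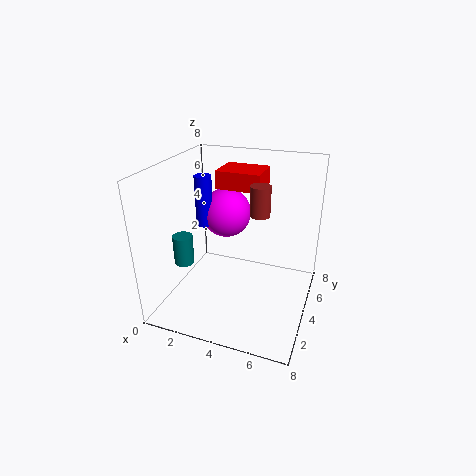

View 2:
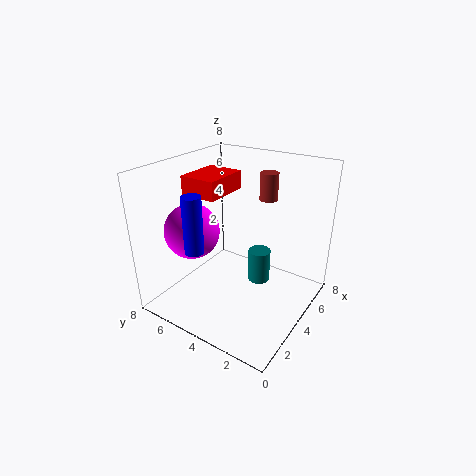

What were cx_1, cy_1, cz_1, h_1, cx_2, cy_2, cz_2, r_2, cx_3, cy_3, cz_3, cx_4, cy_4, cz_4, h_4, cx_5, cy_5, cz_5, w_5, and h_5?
cx_1 = 2, cy_1 = 1.5, cz_1 = 3.5, h_1 = 1.5, cx_2 = 1.5, cy_2 = 5, cz_2 = 4, r_2 = 0.5, cx_3 = 2.5, cy_3 = 6, cz_3 = 4.5, cx_4 = 5.5, cy_4 = 3, cz_4 = 6, h_4 = 1.5, cx_5 = 2.5, cy_5 = 4.5, cz_5 = 6.5, w_5 = 2.5, h_5 = 1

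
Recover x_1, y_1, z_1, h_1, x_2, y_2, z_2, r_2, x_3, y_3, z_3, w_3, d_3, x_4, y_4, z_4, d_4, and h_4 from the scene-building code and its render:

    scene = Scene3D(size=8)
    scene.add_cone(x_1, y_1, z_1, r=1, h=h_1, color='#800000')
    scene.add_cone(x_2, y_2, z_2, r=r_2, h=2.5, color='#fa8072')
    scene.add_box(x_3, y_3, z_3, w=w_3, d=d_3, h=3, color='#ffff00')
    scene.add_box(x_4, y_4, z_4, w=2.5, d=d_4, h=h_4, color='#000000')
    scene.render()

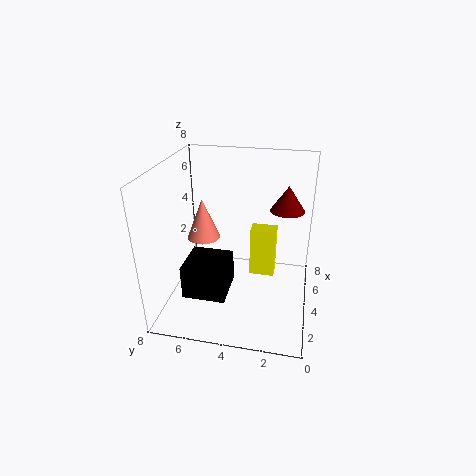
x_1 = 6
y_1 = 1.5
z_1 = 5
h_1 = 1.5
x_2 = 5.5
y_2 = 6.5
z_2 = 3
r_2 = 1
x_3 = 5
y_3 = 2
z_3 = 1
w_3 = 1
d_3 = 1.5
x_4 = 2.5
y_4 = 4.5
z_4 = 0.5
d_4 = 2.5
h_4 = 2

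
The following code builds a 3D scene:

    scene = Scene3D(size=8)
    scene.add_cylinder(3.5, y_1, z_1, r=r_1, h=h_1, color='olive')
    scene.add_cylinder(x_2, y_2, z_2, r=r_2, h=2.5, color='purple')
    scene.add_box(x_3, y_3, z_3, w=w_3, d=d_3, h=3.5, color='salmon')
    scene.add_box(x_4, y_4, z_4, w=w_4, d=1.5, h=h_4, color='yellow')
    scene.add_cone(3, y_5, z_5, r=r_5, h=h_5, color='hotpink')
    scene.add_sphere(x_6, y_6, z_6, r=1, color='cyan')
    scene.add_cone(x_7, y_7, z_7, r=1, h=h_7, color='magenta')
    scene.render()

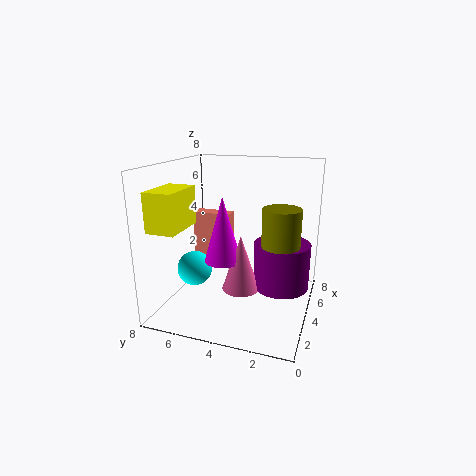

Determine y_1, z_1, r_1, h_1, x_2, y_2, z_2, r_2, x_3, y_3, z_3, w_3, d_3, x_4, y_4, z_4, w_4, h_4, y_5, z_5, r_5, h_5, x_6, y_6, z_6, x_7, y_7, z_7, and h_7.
y_1 = 1.5, z_1 = 3, r_1 = 1, h_1 = 3, x_2 = 4, y_2 = 1.5, z_2 = 1.5, r_2 = 1.5, x_3 = 6.5, y_3 = 5.5, z_3 = 1, w_3 = 1, d_3 = 2.5, x_4 = 0.5, y_4 = 6, z_4 = 5, w_4 = 2.5, h_4 = 2, y_5 = 3.5, z_5 = 1.5, r_5 = 1, h_5 = 3, x_6 = 3.5, y_6 = 6.5, z_6 = 2, x_7 = 3, y_7 = 4.5, z_7 = 3, h_7 = 3.5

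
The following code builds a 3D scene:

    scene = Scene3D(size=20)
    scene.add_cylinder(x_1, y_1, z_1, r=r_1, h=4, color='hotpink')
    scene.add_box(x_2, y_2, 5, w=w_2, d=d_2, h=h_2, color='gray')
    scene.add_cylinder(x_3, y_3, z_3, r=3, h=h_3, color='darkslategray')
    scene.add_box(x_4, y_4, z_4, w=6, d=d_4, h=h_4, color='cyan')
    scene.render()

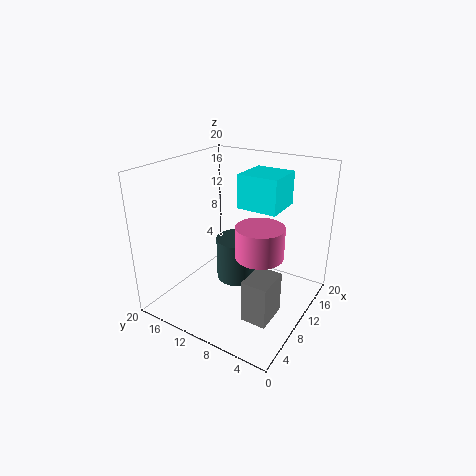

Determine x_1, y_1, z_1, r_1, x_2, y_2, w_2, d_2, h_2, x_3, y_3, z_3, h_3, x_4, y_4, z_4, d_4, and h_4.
x_1 = 7, y_1 = 5, z_1 = 10, r_1 = 3, x_2 = 1, y_2 = 1, w_2 = 4, d_2 = 3, h_2 = 5, x_3 = 10, y_3 = 10, z_3 = 4, h_3 = 6, x_4 = 13, y_4 = 6, z_4 = 13, d_4 = 6, h_4 = 5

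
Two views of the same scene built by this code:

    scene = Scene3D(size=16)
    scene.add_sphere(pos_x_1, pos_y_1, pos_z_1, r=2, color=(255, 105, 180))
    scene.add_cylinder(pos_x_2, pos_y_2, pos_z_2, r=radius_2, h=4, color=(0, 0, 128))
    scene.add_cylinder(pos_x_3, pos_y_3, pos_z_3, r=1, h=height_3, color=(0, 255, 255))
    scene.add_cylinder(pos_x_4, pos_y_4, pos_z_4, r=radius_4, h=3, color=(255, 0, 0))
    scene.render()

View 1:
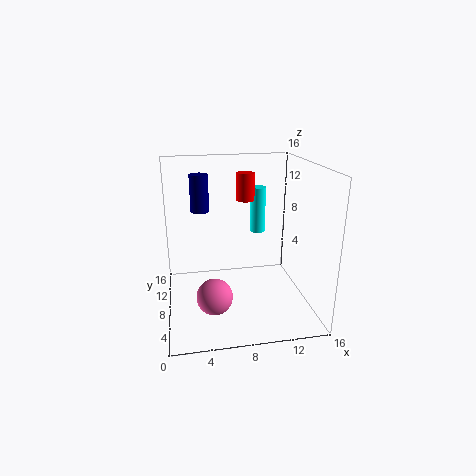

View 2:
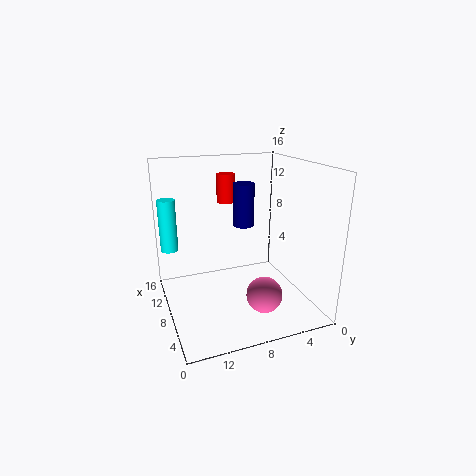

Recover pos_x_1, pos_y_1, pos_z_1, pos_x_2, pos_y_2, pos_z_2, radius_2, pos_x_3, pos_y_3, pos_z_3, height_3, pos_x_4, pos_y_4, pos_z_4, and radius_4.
pos_x_1 = 5
pos_y_1 = 6
pos_z_1 = 2
pos_x_2 = 4
pos_y_2 = 9
pos_z_2 = 11
radius_2 = 1
pos_x_3 = 12
pos_y_3 = 15
pos_z_3 = 6
height_3 = 6
pos_x_4 = 9
pos_y_4 = 9
pos_z_4 = 12
radius_4 = 1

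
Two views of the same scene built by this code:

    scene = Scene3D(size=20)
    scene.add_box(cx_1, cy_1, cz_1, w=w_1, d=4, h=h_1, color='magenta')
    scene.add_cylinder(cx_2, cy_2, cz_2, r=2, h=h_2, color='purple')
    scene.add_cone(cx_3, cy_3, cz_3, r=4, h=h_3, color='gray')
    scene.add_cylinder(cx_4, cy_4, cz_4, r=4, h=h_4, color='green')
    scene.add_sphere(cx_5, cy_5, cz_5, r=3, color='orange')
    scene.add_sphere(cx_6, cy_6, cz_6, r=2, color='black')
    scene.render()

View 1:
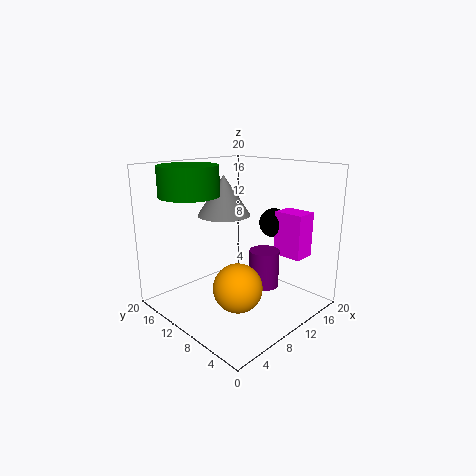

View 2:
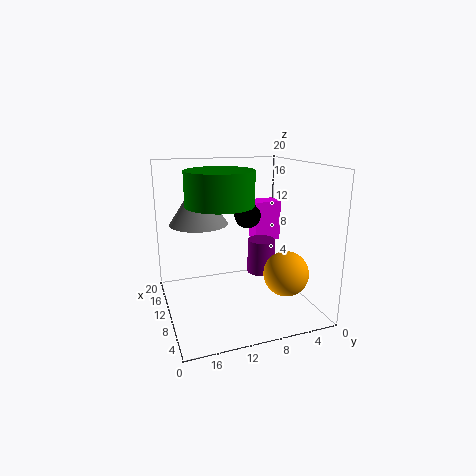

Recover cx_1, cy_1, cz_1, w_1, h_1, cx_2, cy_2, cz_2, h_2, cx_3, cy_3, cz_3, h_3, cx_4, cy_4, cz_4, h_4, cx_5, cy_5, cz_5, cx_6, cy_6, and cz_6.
cx_1 = 13, cy_1 = 2, cz_1 = 8, w_1 = 3, h_1 = 6, cx_2 = 11, cy_2 = 6, cz_2 = 4, h_2 = 5, cx_3 = 12, cy_3 = 15, cz_3 = 12, h_3 = 6, cx_4 = 5, cy_4 = 14, cz_4 = 16, h_4 = 4, cx_5 = 5, cy_5 = 5, cz_5 = 6, cx_6 = 14, cy_6 = 7, cz_6 = 12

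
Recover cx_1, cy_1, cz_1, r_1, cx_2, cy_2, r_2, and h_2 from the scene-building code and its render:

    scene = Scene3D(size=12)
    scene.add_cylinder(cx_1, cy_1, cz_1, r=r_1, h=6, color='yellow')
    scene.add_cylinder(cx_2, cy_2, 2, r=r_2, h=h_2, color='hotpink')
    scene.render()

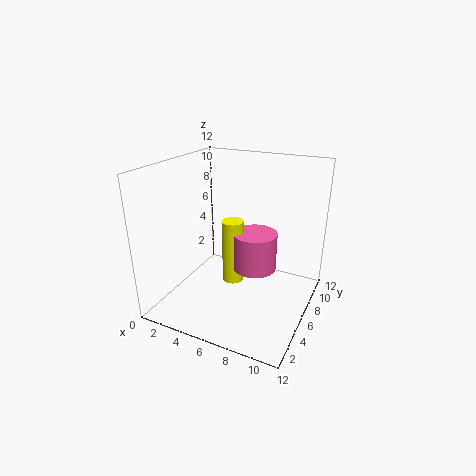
cx_1 = 4.5, cy_1 = 8, cz_1 = 0.5, r_1 = 1, cx_2 = 6.5, cy_2 = 8.5, r_2 = 2, h_2 = 3.5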